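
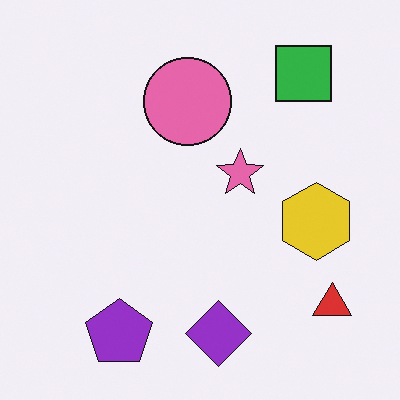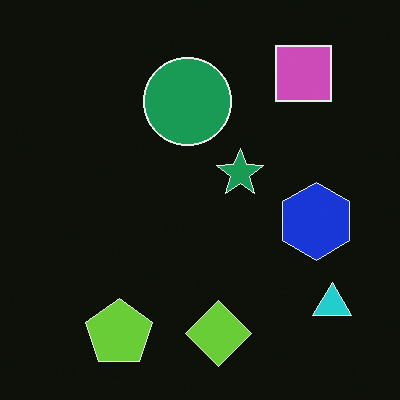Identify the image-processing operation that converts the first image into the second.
The second image is the first color-inverted (negative).

The light background has become dark and every shape's color is its complement — a photographic negative.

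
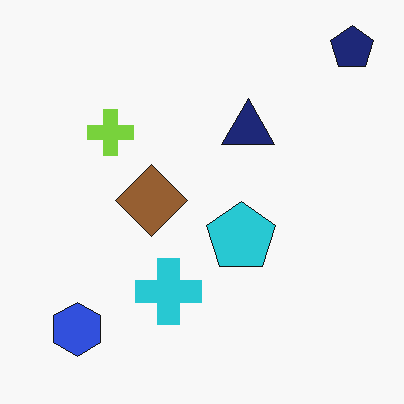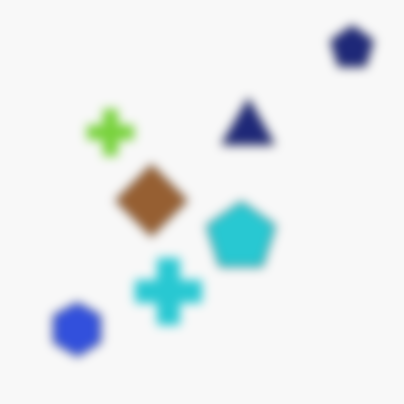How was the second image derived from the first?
The second image is the first heavily blurred.

Shape edges and outlines are uniformly softened across the whole image.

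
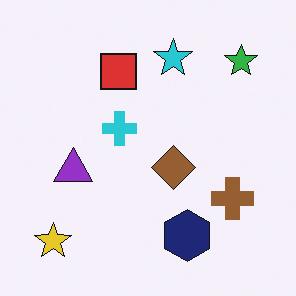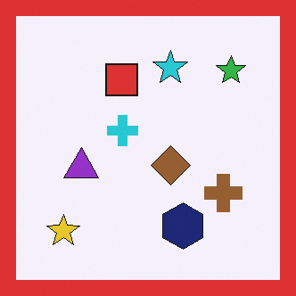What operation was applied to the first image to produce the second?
The transformation is: framed with a red border.

A solid red frame runs around the edge of the second image, with the content slightly shrunk inside it.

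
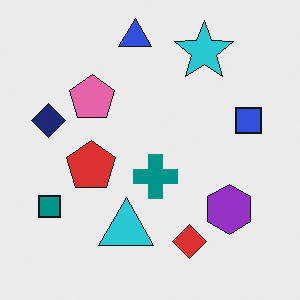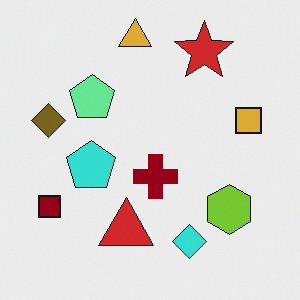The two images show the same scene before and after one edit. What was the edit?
Hue-shifted by a large amount.

Every shape's color has rotated by the same amount around the hue wheel — a uniform hue shift.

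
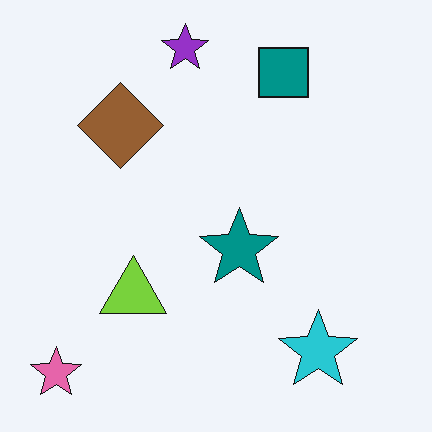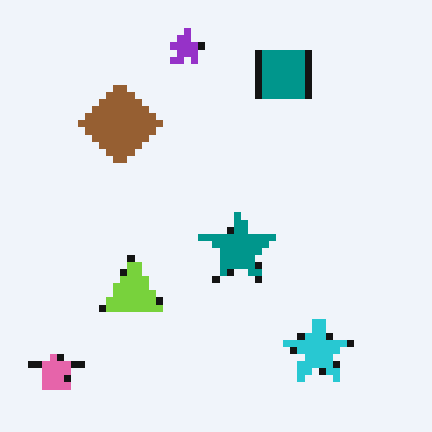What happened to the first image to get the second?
The second image is the first moderately pixelated.

Shapes are reduced to large square blocks; fine edges and outlines are lost — a downscale-then-upscale (mosaic) effect.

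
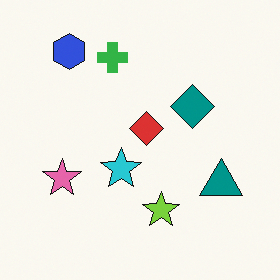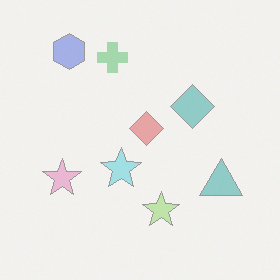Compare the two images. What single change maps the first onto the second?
This is the original image washed out (contrast reduced).

Tones are pushed toward mid-grey across the whole image — a global contrast change.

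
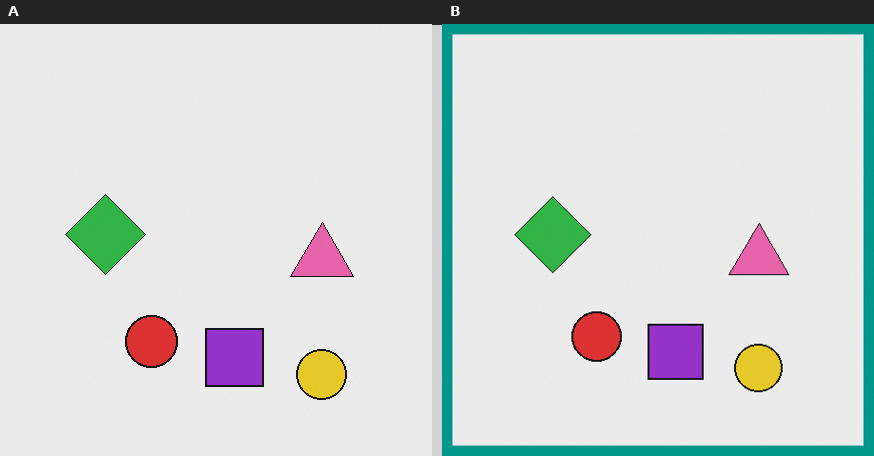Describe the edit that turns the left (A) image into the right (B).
The image was framed with a teal border.

A solid teal frame runs around the edge of the right (B) image, with the content slightly shrunk inside it.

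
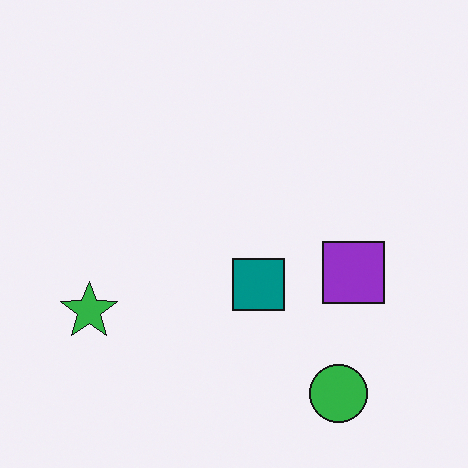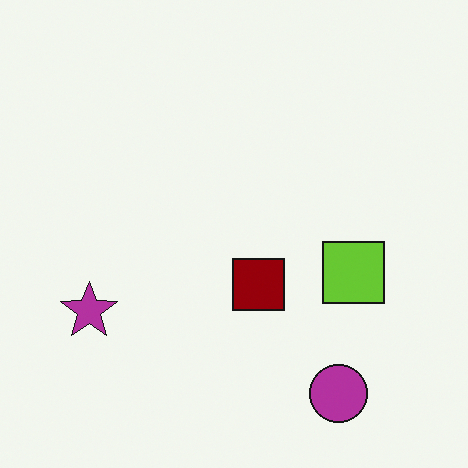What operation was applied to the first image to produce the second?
The second image is the first hue-shifted by a large amount.

Every shape's color has rotated by the same amount around the hue wheel — a uniform hue shift.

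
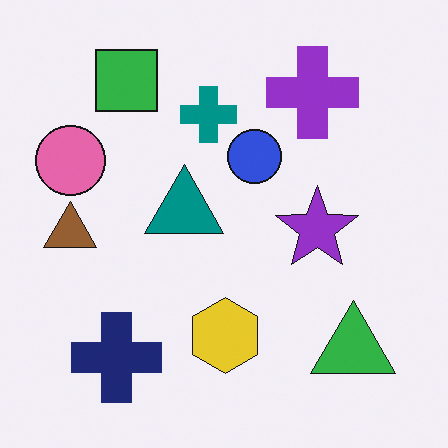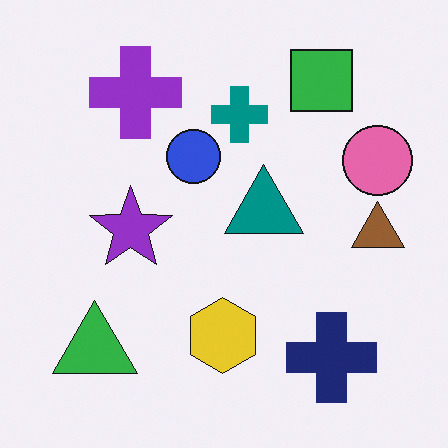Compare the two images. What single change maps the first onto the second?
Flipped horizontally (left ↔ right).

The pink circle is in the left of the first image and the right of the second — shapes on opposite sides of the vertical midline have swapped in a mirror flip.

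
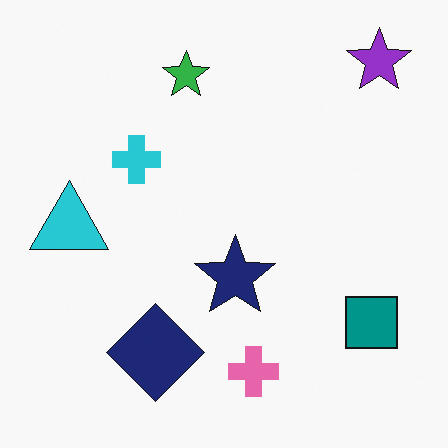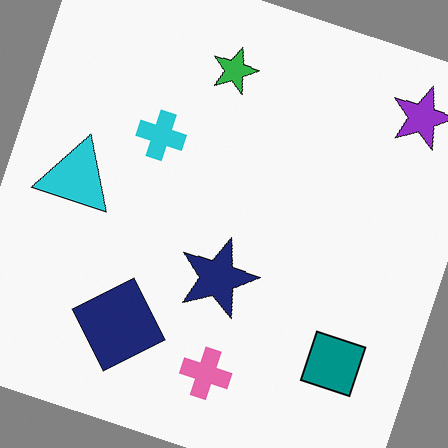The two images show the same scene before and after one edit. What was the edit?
This is the original image rotated clockwise by a moderate amount.

Every shape is tilted by the same angle and the image corners show triangular fill wedges — a whole-image rotation by a non-right angle.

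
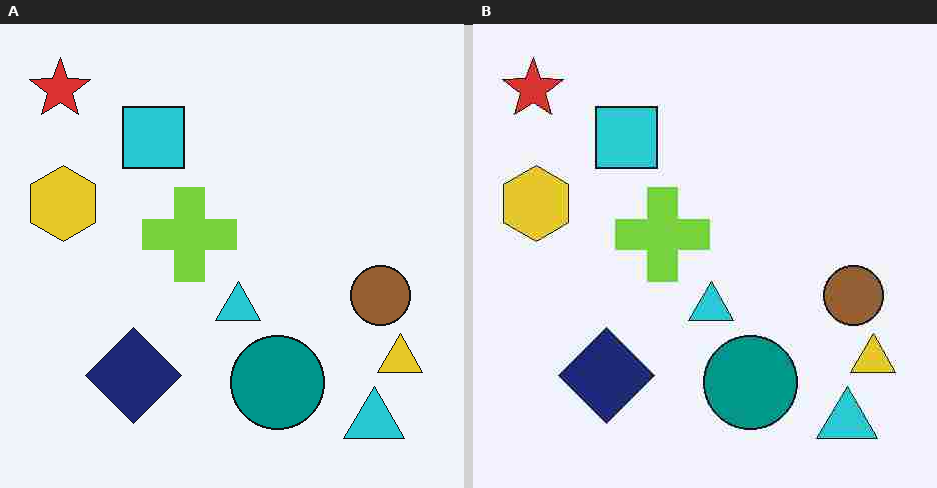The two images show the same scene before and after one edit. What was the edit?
The right (B) image is the left (A) degraded with heavy JPEG compression.

Blocky 8×8 compression artifacts appear around shape edges and the flat background shows ringing — characteristic JPEG degradation.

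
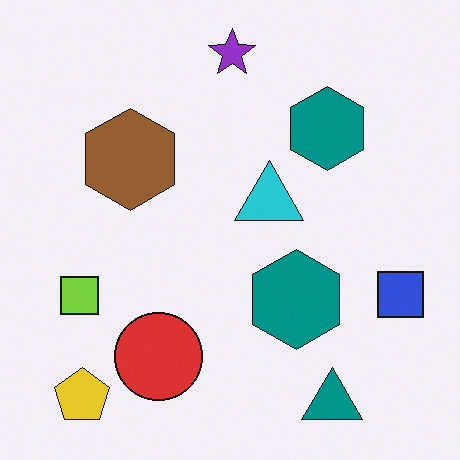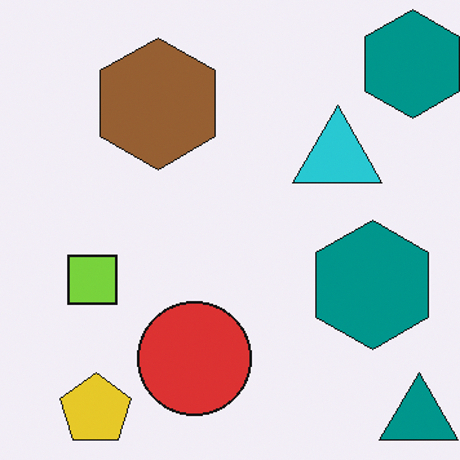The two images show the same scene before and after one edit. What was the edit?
The image was cropped slightly and scaled back up.

The visible shapes are larger and the field of view is narrower; shapes near the original edges may be partly or wholly outside the frame — a crop-and-rescale.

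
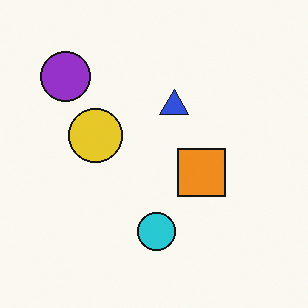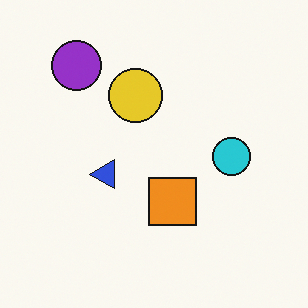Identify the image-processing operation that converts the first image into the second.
The second image is the first transposed (reflected across the top-left ↔ bottom-right diagonal).

Shapes have swapped their row and column positions — what was in the top-right is now in the bottom-left — a diagonal reflection.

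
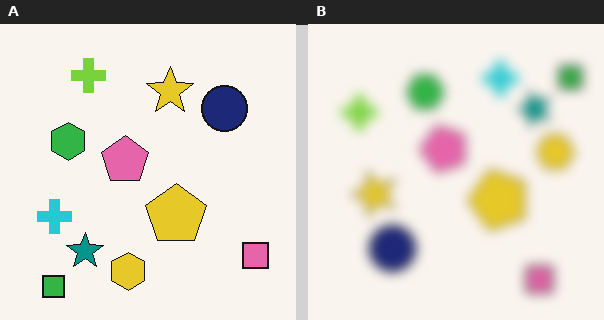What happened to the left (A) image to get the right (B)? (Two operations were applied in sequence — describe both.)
The right (B) image is the left (A) transposed (reflected across the top-left ↔ bottom-right diagonal), then heavily blurred.

Shapes have swapped their row and column positions — what was in the top-right is now in the bottom-left — a diagonal reflection. Shape edges and outlines are uniformly softened across the whole image.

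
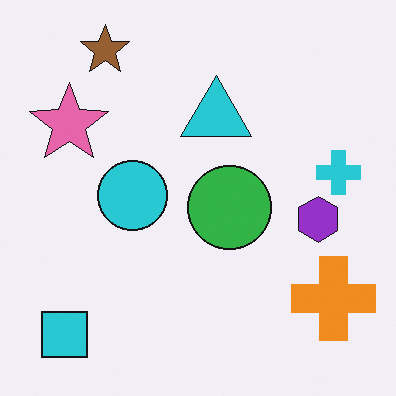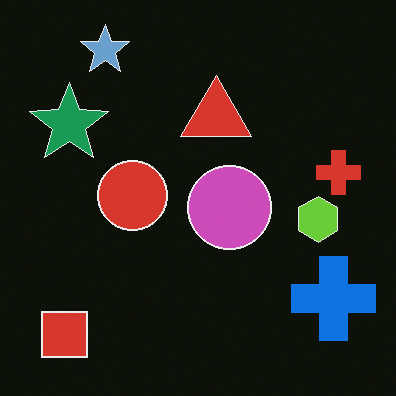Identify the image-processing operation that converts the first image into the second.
It was color-inverted (negative).

The light background has become dark and every shape's color is its complement — a photographic negative.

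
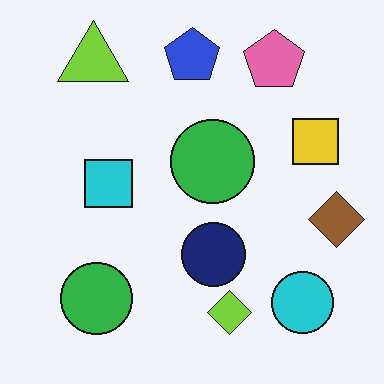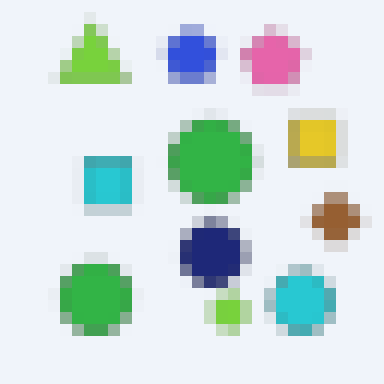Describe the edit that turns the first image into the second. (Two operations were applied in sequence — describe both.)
It was moderately blurred, then heavily pixelated into large blocks.

Shape edges and outlines are uniformly softened across the whole image. Shapes are reduced to large square blocks; fine edges and outlines are lost — a downscale-then-upscale (mosaic) effect.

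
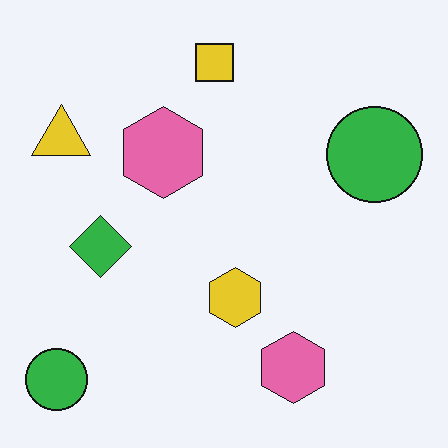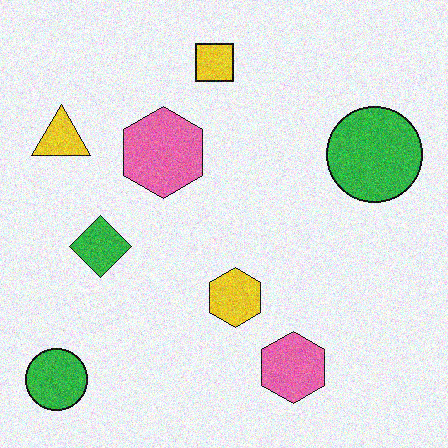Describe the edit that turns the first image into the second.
It was degraded with visible gaussian noise.

Random speckle covers the whole image, including the flat background.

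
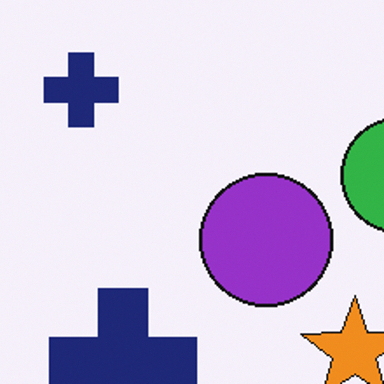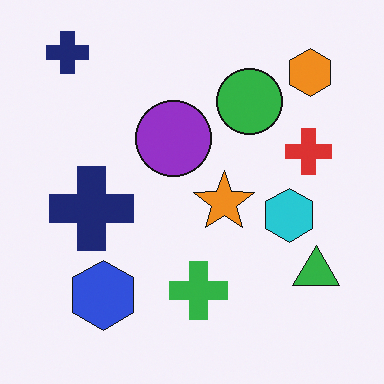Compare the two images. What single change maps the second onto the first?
The first image is the second cropped to a noticeably smaller region and rescaled.

The visible shapes are larger and the field of view is narrower; shapes near the original edges may be partly or wholly outside the frame — a crop-and-rescale.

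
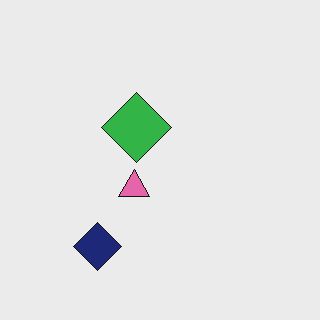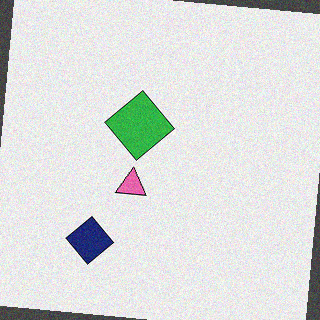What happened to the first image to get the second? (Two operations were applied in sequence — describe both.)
This is the original image rotated clockwise by a small amount, then degraded with subtle gaussian noise.

Every shape is tilted by the same angle and the image corners show triangular fill wedges — a whole-image rotation by a non-right angle. Random speckle covers the whole image, including the flat background.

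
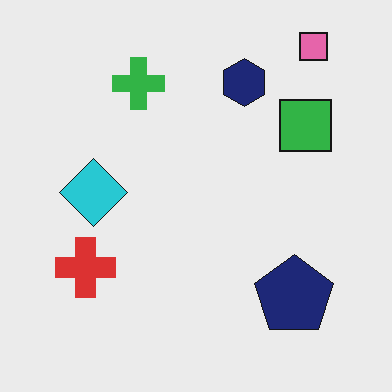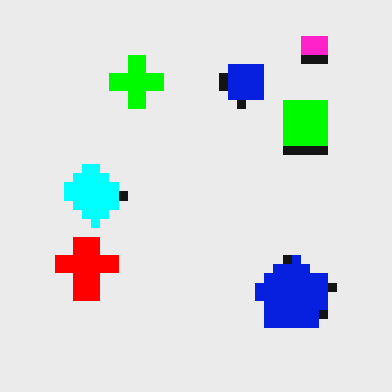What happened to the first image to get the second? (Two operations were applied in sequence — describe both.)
The image was heavily oversaturated, then heavily pixelated into large blocks.

All colors are more vivid — a global saturation change. Shapes are reduced to large square blocks; fine edges and outlines are lost — a downscale-then-upscale (mosaic) effect.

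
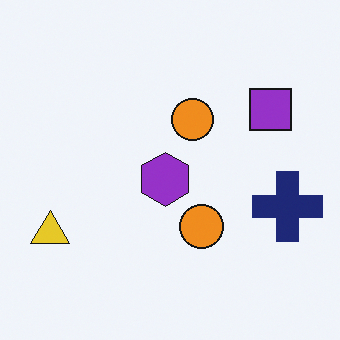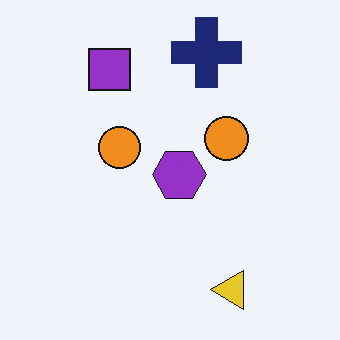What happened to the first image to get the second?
This is the original image rotated 90° counter-clockwise.

The yellow triangle sits in the bottom-left of the first image and the bottom-right of the second — consistent with a whole-image 90° counter-clockwise rotation.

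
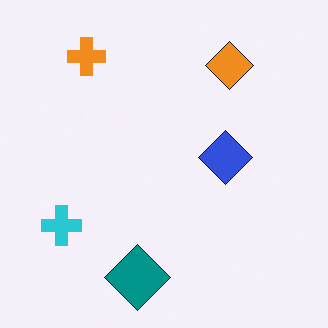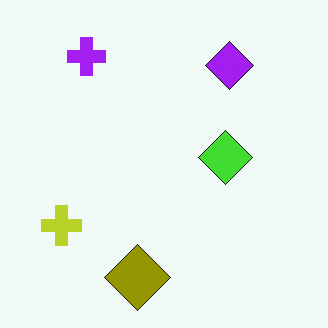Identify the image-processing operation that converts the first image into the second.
The transformation is: hue-shifted by a large amount.

Every shape's color has rotated by the same amount around the hue wheel — a uniform hue shift.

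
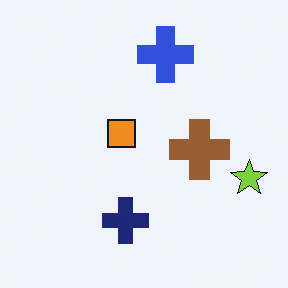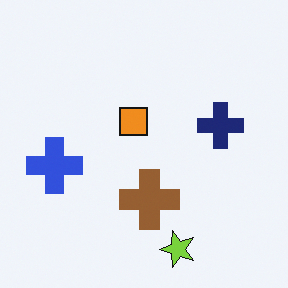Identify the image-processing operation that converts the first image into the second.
Transposed (reflected across the top-left ↔ bottom-right diagonal).

Shapes have swapped their row and column positions — what was in the top-right is now in the bottom-left — a diagonal reflection.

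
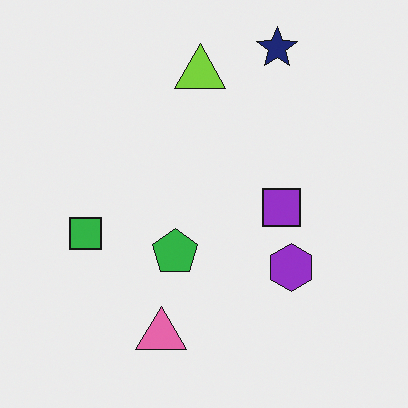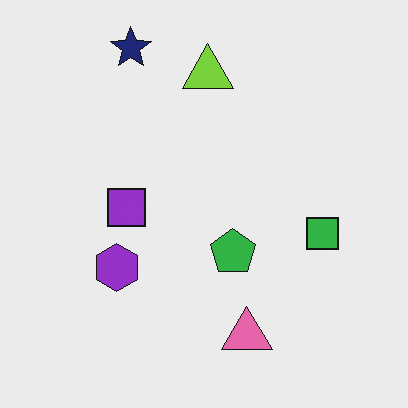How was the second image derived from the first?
The transformation is: flipped horizontally (left ↔ right).

The green square is in the left of the first image and the right of the second — shapes on opposite sides of the vertical midline have swapped in a mirror flip.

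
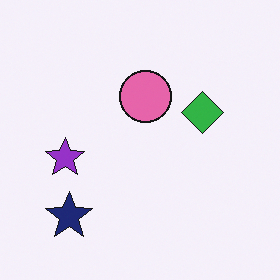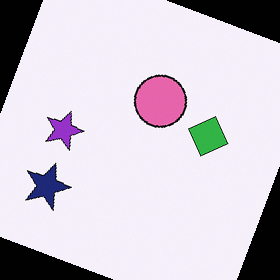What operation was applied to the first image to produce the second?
It was rotated clockwise by a clearly visible amount.

Every shape is tilted by the same angle and the image corners show triangular fill wedges — a whole-image rotation by a non-right angle.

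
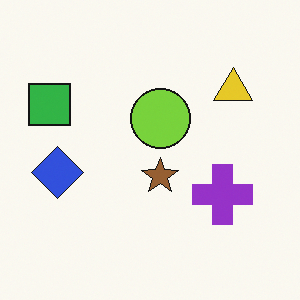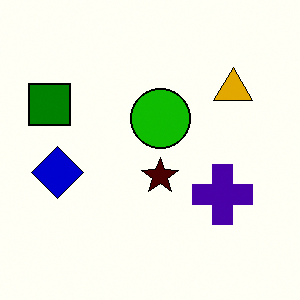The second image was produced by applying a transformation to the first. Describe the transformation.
It was boosted in contrast.

Tones are pushed away from mid-grey across the whole image — a global contrast change.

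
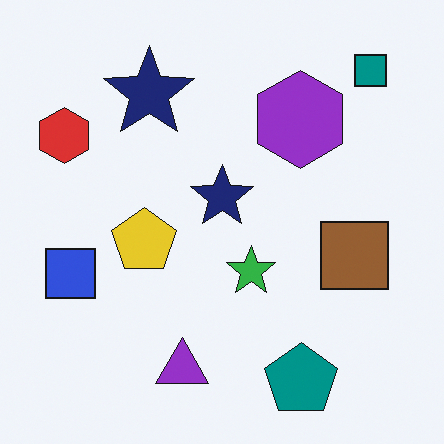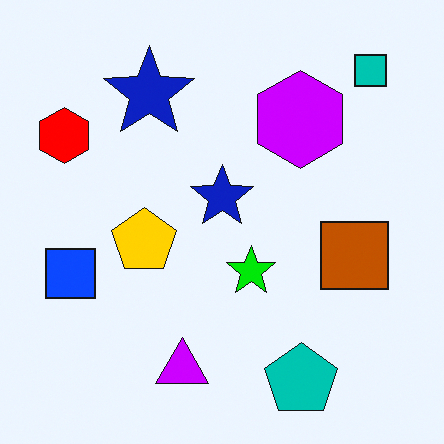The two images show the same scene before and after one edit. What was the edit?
The image was heavily oversaturated.

All colors are more vivid — a global saturation change.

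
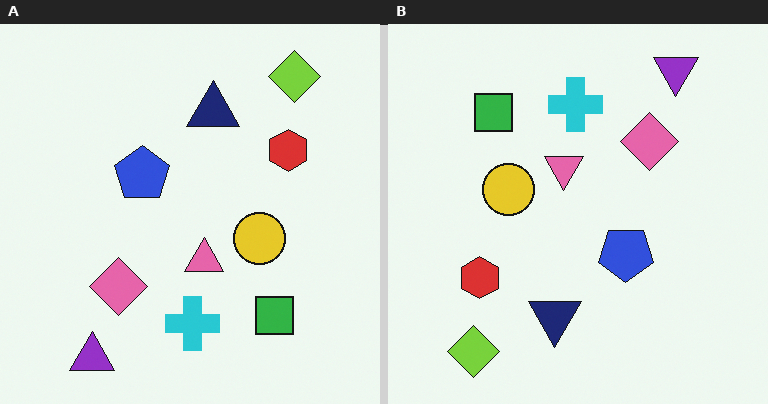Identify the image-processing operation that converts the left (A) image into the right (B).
Rotated 180°.

The purple triangle sits in the bottom-left of the left (A) image and the top-right of the right (B) — consistent with a whole-image 180° rotation.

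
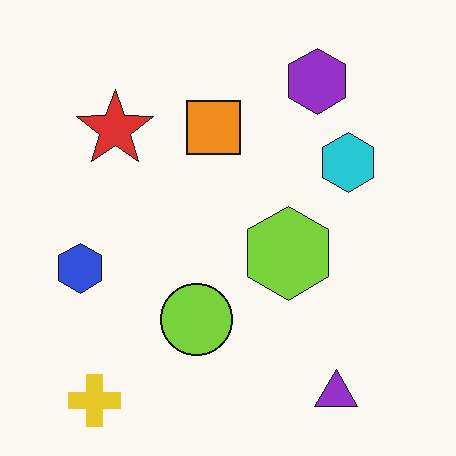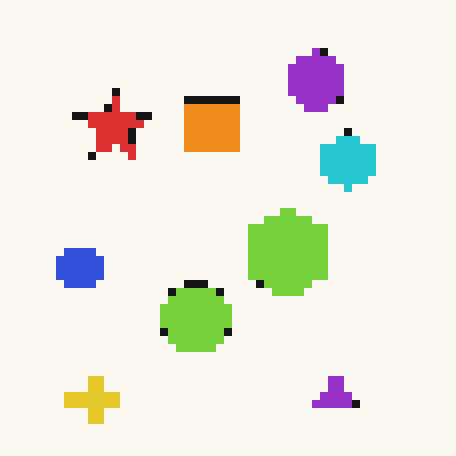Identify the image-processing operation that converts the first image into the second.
This is the original image pixelated into visible square blocks.

Shapes are reduced to large square blocks; fine edges and outlines are lost — a downscale-then-upscale (mosaic) effect.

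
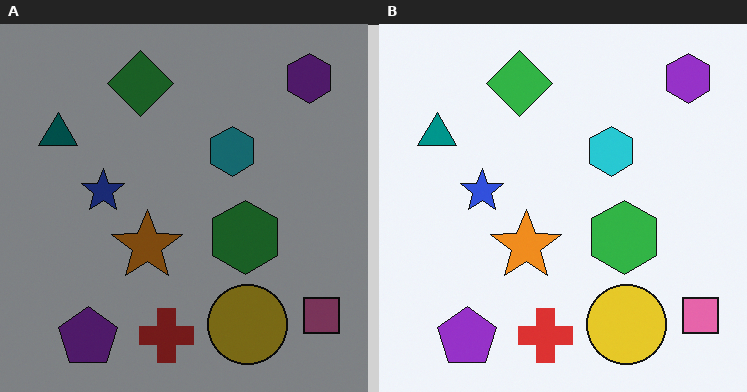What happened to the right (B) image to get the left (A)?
The left (A) image is the right (B) darkened a lot.

Every pixel — background and shapes alike — is uniformly darkened.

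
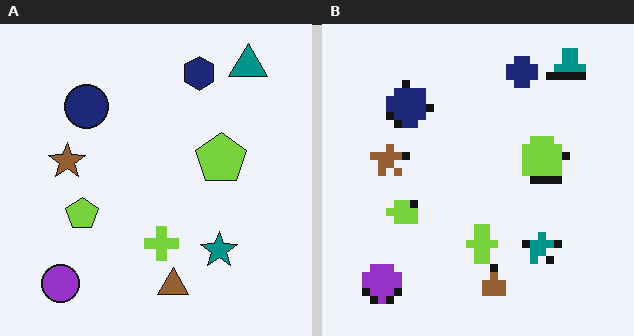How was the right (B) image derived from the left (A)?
It was moderately pixelated.

Shapes are reduced to large square blocks; fine edges and outlines are lost — a downscale-then-upscale (mosaic) effect.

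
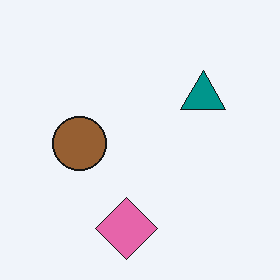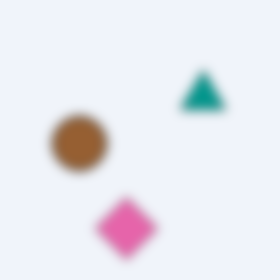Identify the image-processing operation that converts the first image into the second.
Strongly gaussian-blurred.

Shape edges and outlines are uniformly softened across the whole image.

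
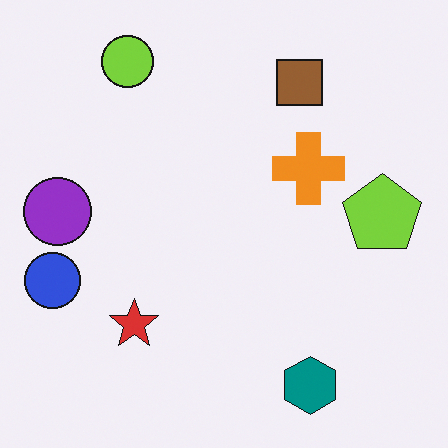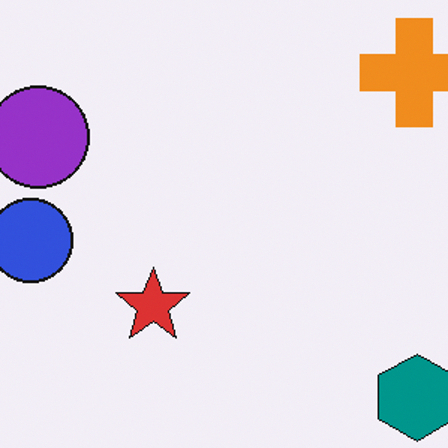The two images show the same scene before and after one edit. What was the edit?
Cropped to a modestly smaller region and rescaled.

The visible shapes are larger and the field of view is narrower; shapes near the original edges may be partly or wholly outside the frame — a crop-and-rescale.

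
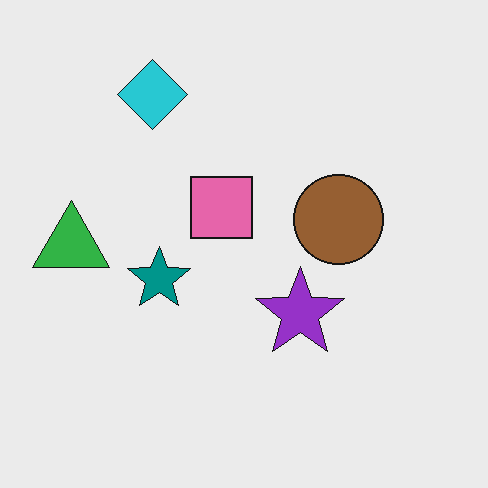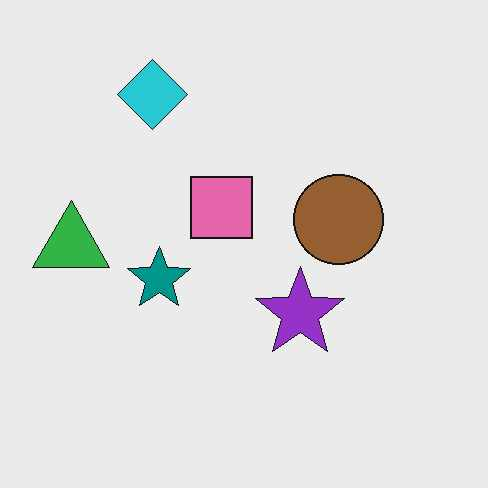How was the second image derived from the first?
The second image is the first given moderate JPEG compression.

Blocky 8×8 compression artifacts appear around shape edges and the flat background shows ringing — characteristic JPEG degradation.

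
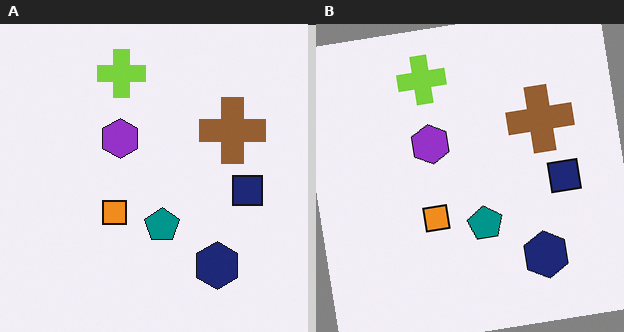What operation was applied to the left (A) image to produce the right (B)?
The image was rotated counter-clockwise by a slight angle.

Every shape is tilted by the same angle and the image corners show triangular fill wedges — a whole-image rotation by a non-right angle.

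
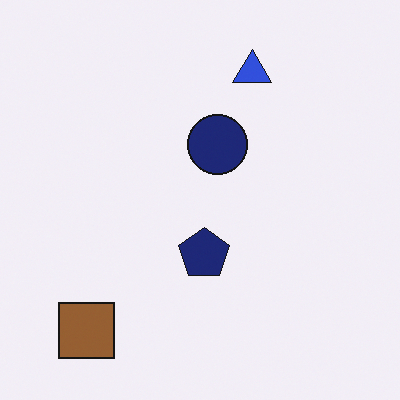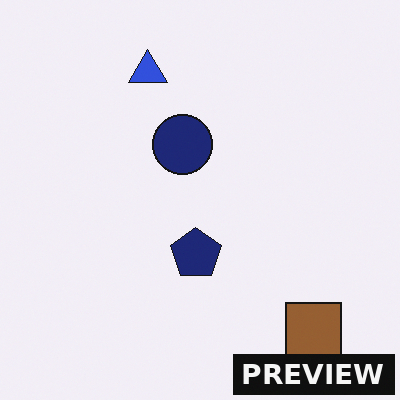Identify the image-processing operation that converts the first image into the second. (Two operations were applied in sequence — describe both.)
It was flipped horizontally (left ↔ right), then watermarked with the text "PREVIEW" in the lower-right corner.

The brown square is in the bottom-left of the first image and the bottom-right of the second — shapes on opposite sides of the vertical midline have swapped in a mirror flip. A dark label reading "PREVIEW" appears in the lower-right corner.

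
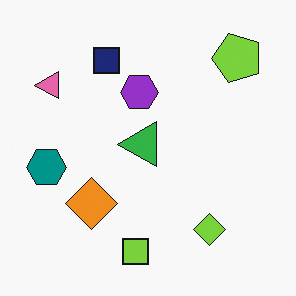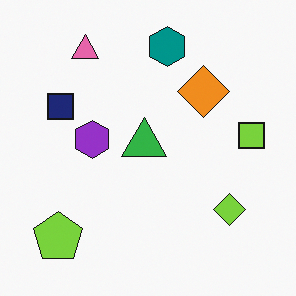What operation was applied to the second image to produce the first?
The transformation is: transposed (reflected across the top-left ↔ bottom-right diagonal).

Shapes have swapped their row and column positions — what was in the top-right is now in the bottom-left — a diagonal reflection.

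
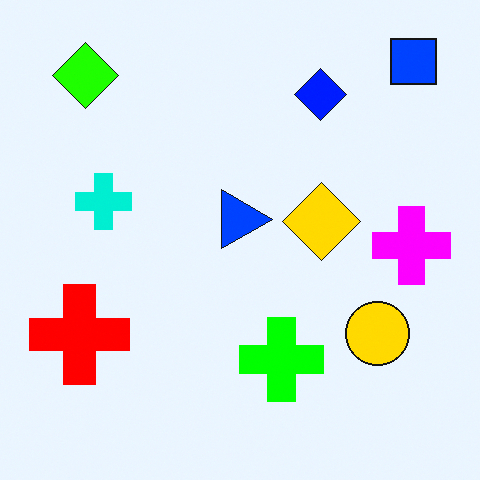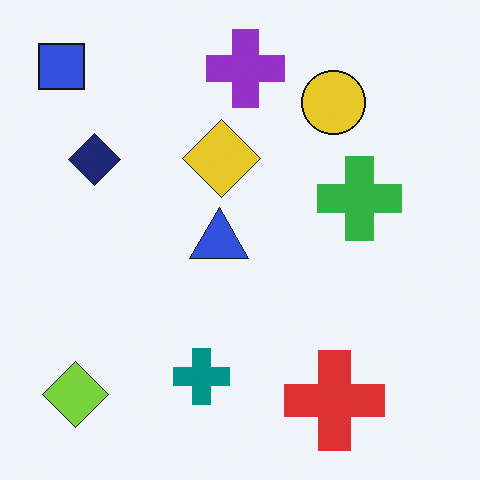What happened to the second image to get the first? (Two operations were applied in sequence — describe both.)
The image was made much more vivid (saturation change), then rotated 90° clockwise.

All colors are more vivid — a global saturation change. The blue square sits in the top-left of the second image and the top-right of the first — consistent with a whole-image 90° clockwise rotation.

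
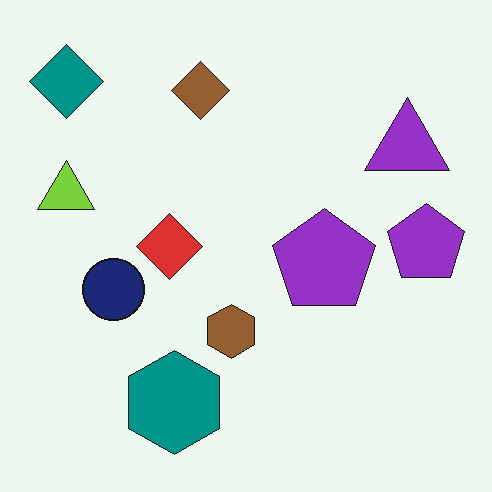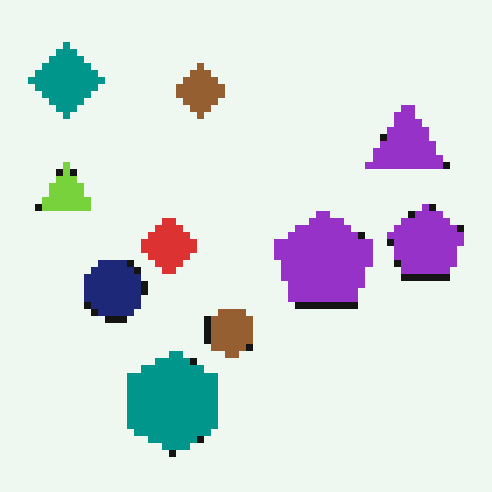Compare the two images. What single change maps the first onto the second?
It was pixelated into visible square blocks.

Shapes are reduced to large square blocks; fine edges and outlines are lost — a downscale-then-upscale (mosaic) effect.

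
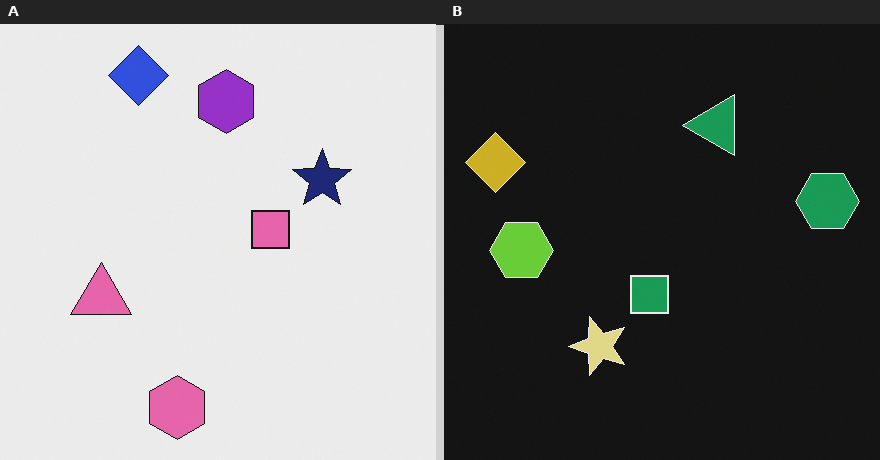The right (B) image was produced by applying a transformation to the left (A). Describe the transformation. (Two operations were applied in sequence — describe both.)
The transformation is: color-inverted (negative), then transposed (reflected across the top-left ↔ bottom-right diagonal).

The light background has become dark and every shape's color is its complement — a photographic negative. Shapes have swapped their row and column positions — what was in the top-right is now in the bottom-left — a diagonal reflection.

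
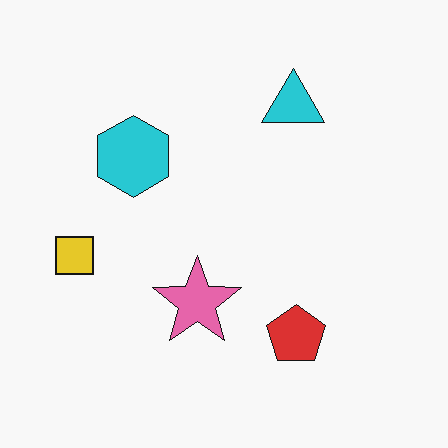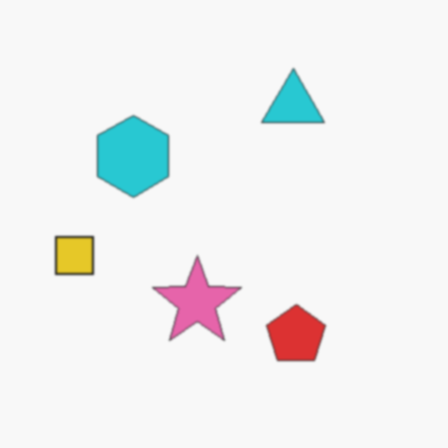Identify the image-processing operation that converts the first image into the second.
The second image is the first lightly blurred.

Shape edges and outlines are uniformly softened across the whole image.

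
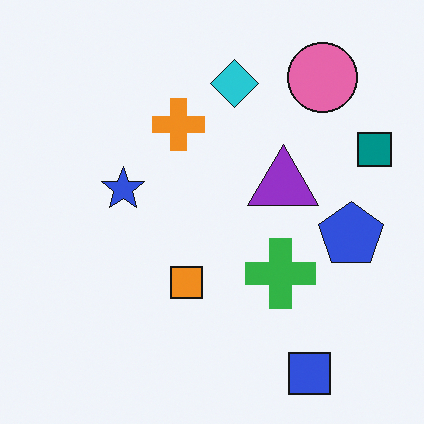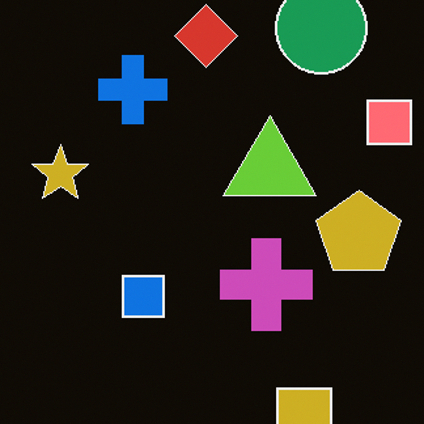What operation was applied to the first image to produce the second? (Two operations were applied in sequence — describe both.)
It was cropped to a modestly smaller region and rescaled, then color-inverted (negative).

The visible shapes are larger and the field of view is narrower; shapes near the original edges may be partly or wholly outside the frame — a crop-and-rescale. The light background has become dark and every shape's color is its complement — a photographic negative.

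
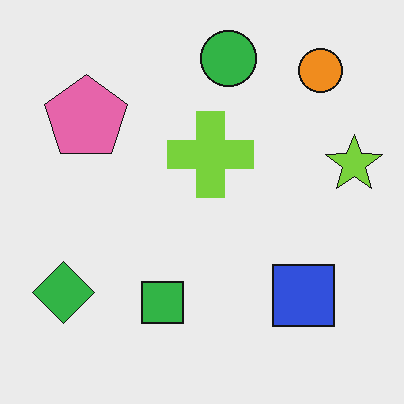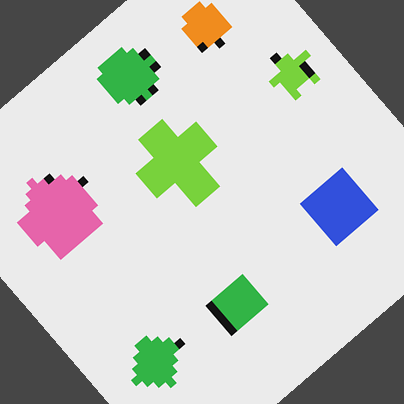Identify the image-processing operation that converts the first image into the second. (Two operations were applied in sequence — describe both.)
This is the original image moderately pixelated, then rotated counter-clockwise by a large amount — several tens of degrees.

Shapes are reduced to large square blocks; fine edges and outlines are lost — a downscale-then-upscale (mosaic) effect. Every shape is tilted by the same angle and the image corners show triangular fill wedges — a whole-image rotation by a non-right angle.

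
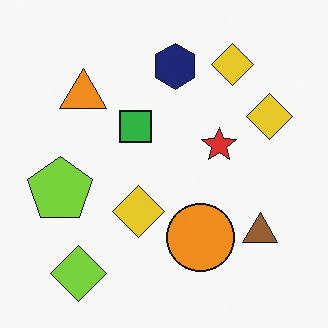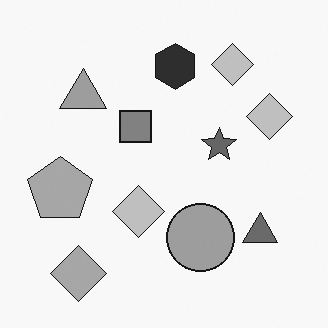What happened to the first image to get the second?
This is the original image converted to grayscale.

All color is removed — every shape is now a shade of grey.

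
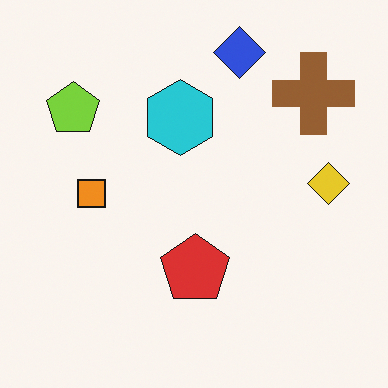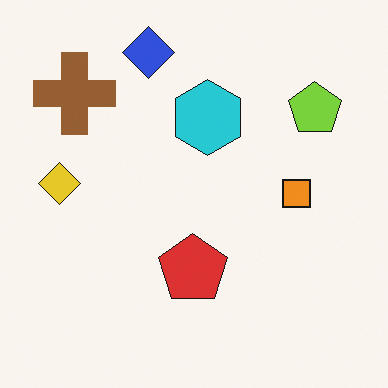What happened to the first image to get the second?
The second image is the first flipped horizontally (left ↔ right).

The yellow diamond is in the right of the first image and the left of the second — shapes on opposite sides of the vertical midline have swapped in a mirror flip.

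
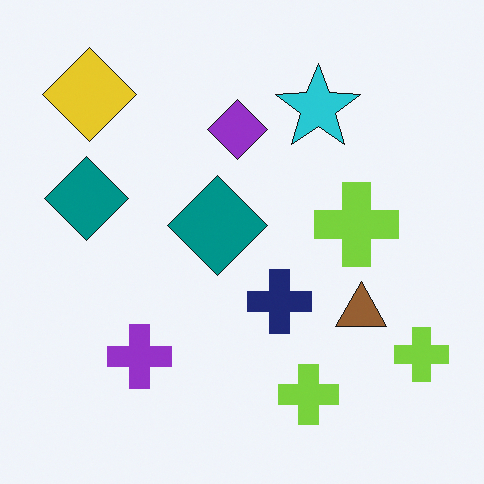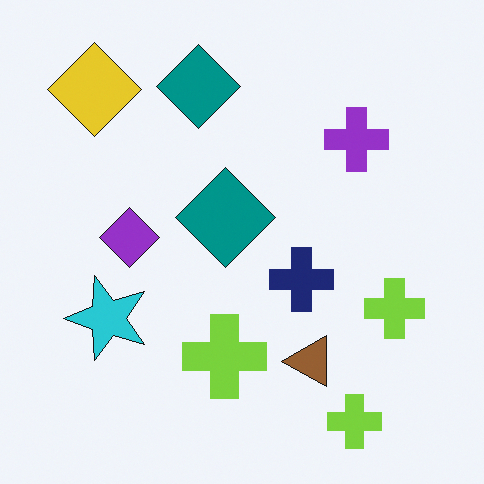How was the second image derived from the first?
The second image is the first transposed (reflected across the top-left ↔ bottom-right diagonal).

Shapes have swapped their row and column positions — what was in the top-right is now in the bottom-left — a diagonal reflection.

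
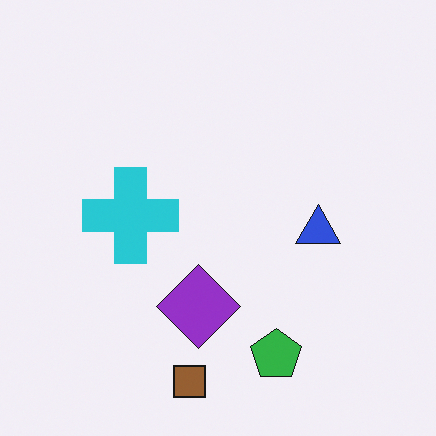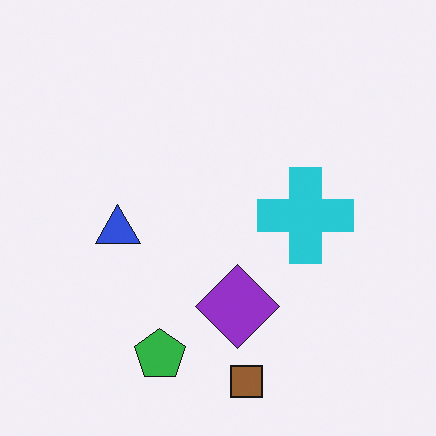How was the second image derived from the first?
This is the original image flipped horizontally (left ↔ right).

The blue triangle is in the right of the first image and the left of the second — shapes on opposite sides of the vertical midline have swapped in a mirror flip.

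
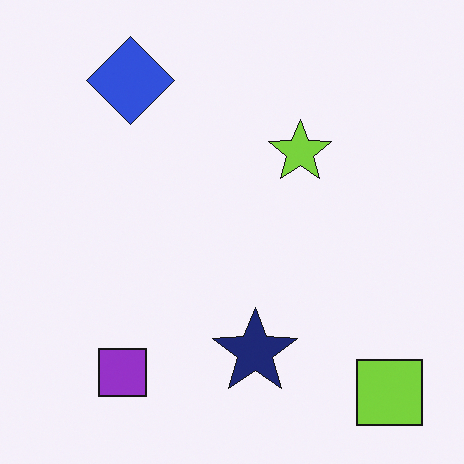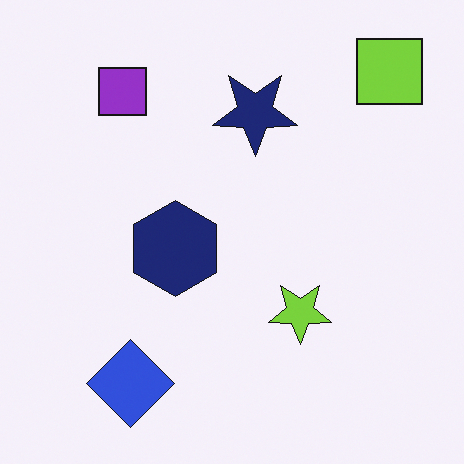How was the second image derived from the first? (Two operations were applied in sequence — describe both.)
The image was flipped vertically (top ↔ bottom), then overlaid with an additional navy hexagon.

The lime square is in the bottom-right of the first image and the top-right of the second — shapes on opposite sides of the horizontal midline have swapped in a mirror flip. A navy hexagon appears in the second image that is absent from the first.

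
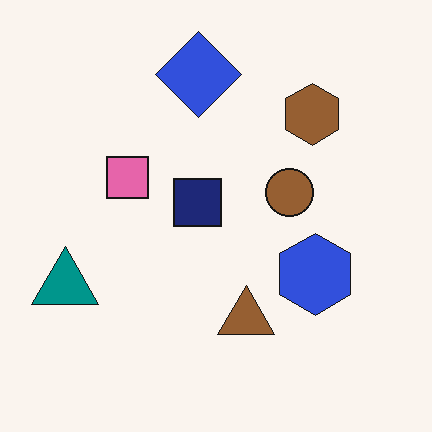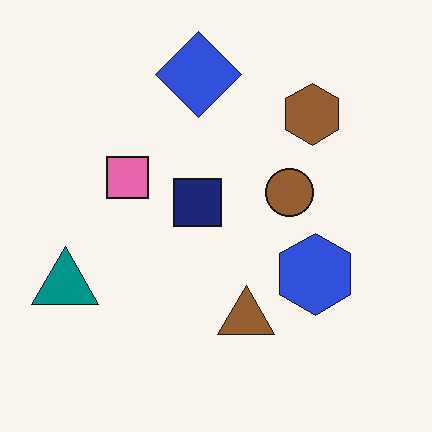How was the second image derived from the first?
The image was given moderate JPEG compression.

Blocky 8×8 compression artifacts appear around shape edges and the flat background shows ringing — characteristic JPEG degradation.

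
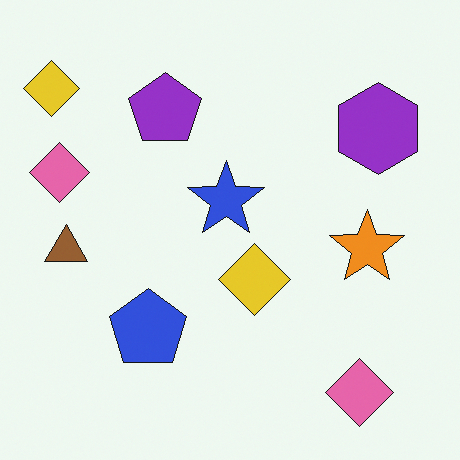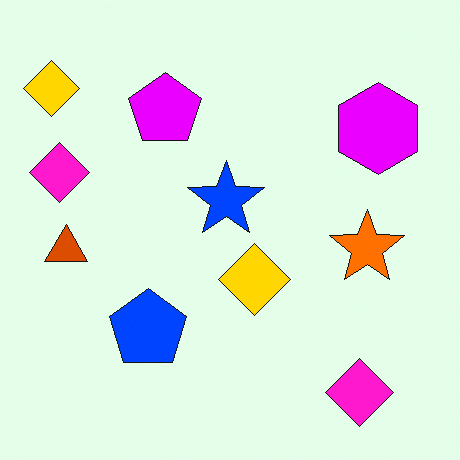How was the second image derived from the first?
This is the original image made much more vivid (saturation change).

All colors are more vivid — a global saturation change.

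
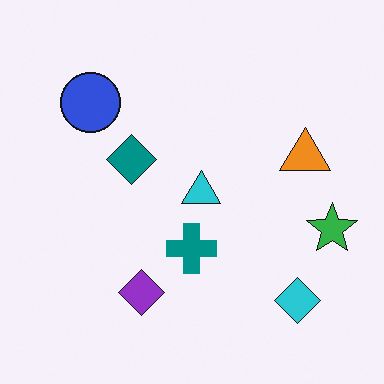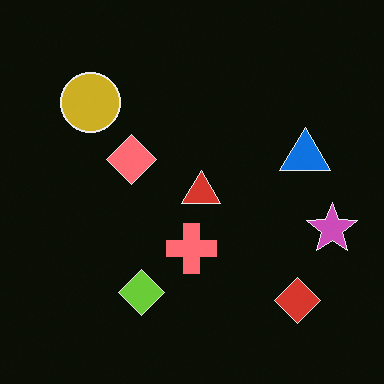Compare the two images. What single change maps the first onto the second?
This is the original image color-inverted (negative).

The light background has become dark and every shape's color is its complement — a photographic negative.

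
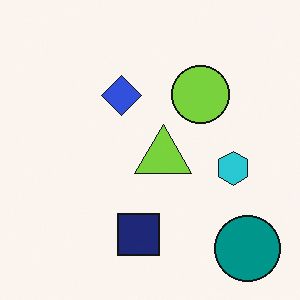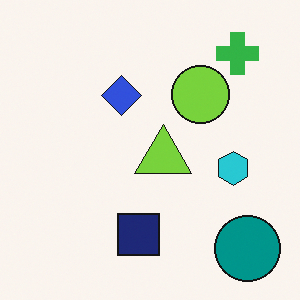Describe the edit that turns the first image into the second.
It was overlaid with an additional green cross.

A green cross appears in the second image that is absent from the first.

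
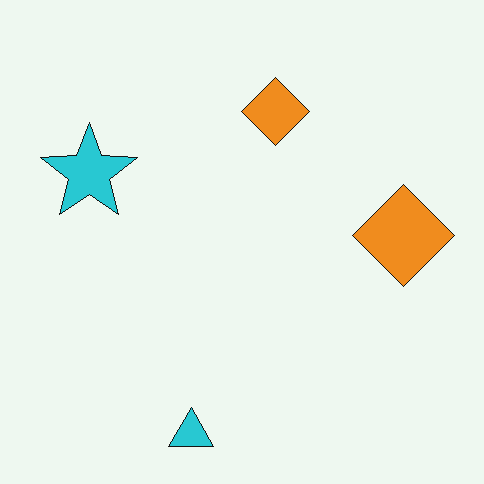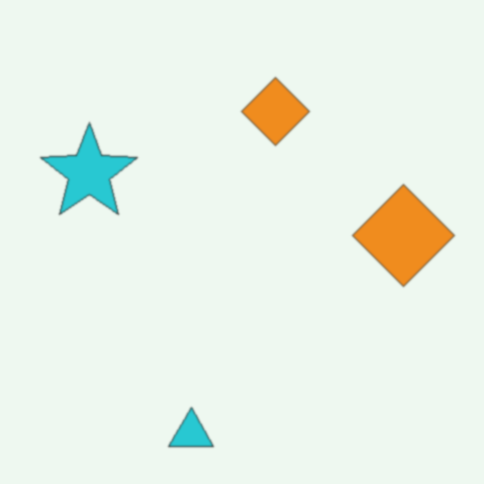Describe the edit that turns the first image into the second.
This is the original image slightly softened.

Shape edges and outlines are uniformly softened across the whole image.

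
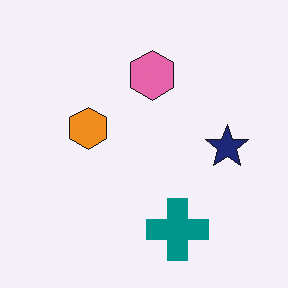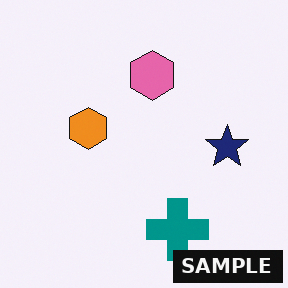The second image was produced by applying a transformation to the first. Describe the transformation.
It was watermarked with the text "SAMPLE" in the lower-right corner.

A dark label reading "SAMPLE" appears in the lower-right corner.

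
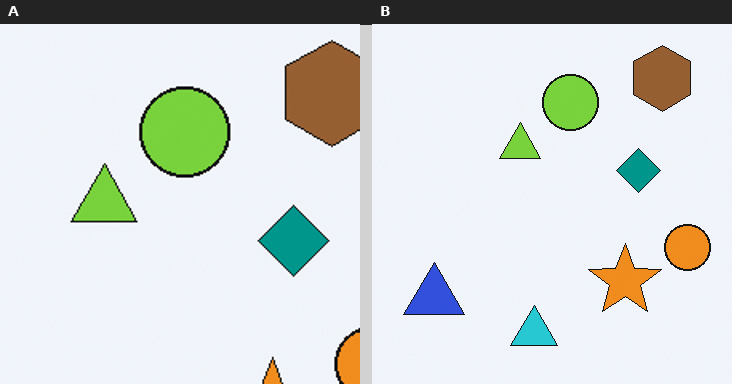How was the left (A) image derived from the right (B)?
The left (A) image is the right (B) cropped slightly and scaled back up.

The visible shapes are larger and the field of view is narrower; shapes near the original edges may be partly or wholly outside the frame — a crop-and-rescale.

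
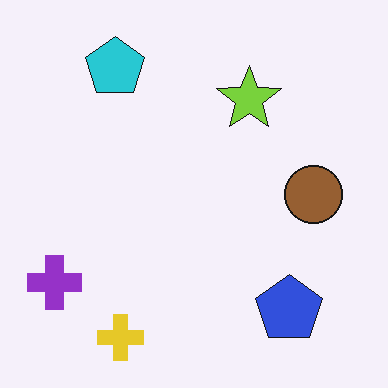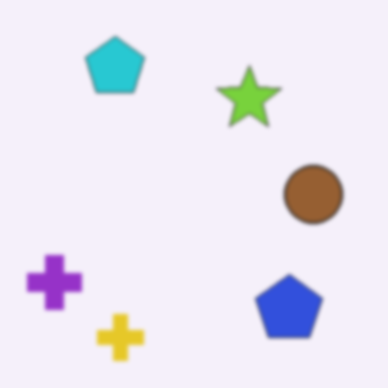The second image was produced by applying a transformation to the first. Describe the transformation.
The transformation is: lightly blurred.

Shape edges and outlines are uniformly softened across the whole image.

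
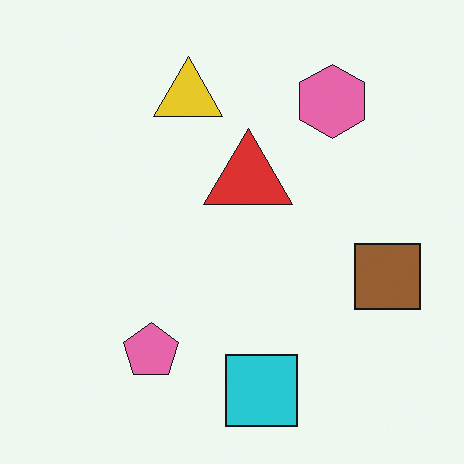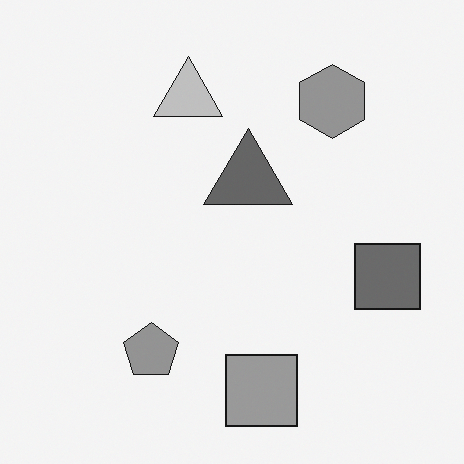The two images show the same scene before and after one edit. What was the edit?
This is the original image converted to grayscale.

All color is removed — every shape is now a shade of grey.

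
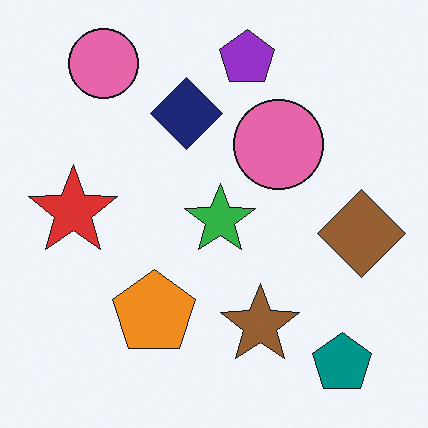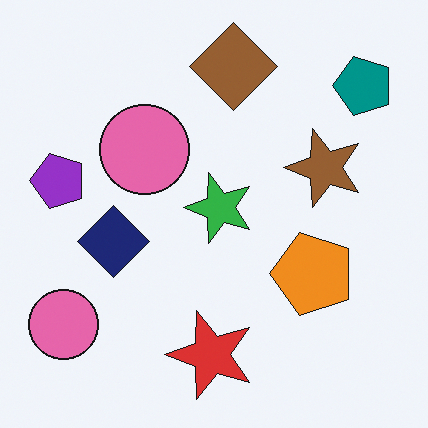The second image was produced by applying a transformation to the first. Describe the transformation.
The second image is the first rotated 90° counter-clockwise.

The teal pentagon sits in the bottom-right of the first image and the top-right of the second — consistent with a whole-image 90° counter-clockwise rotation.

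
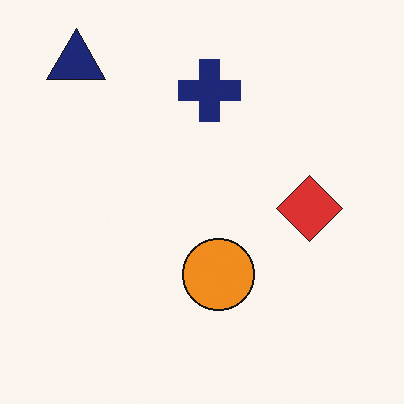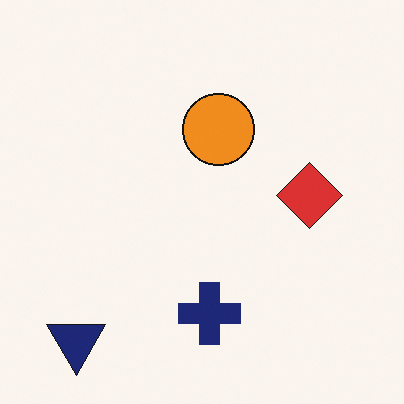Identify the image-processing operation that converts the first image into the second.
Flipped vertically (top ↔ bottom).

The navy triangle is in the top-left of the first image and the bottom-left of the second — shapes on opposite sides of the horizontal midline have swapped in a mirror flip.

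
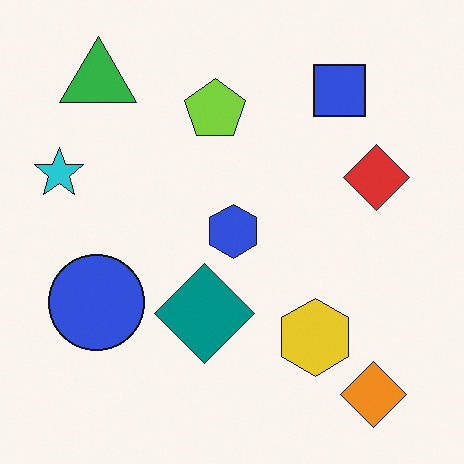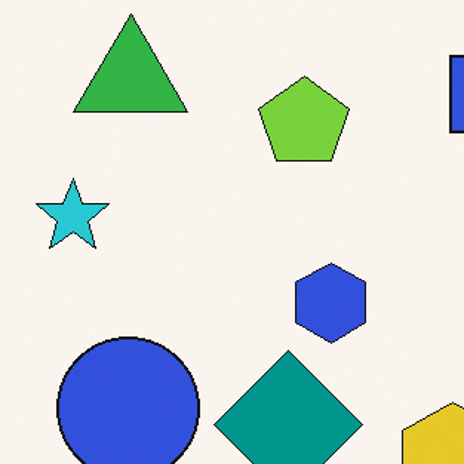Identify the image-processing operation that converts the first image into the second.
This is the original image cropped slightly and scaled back up.

The visible shapes are larger and the field of view is narrower; shapes near the original edges may be partly or wholly outside the frame — a crop-and-rescale.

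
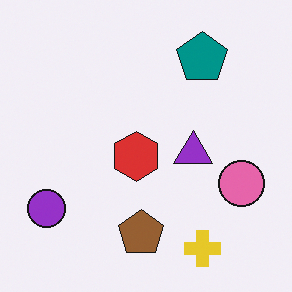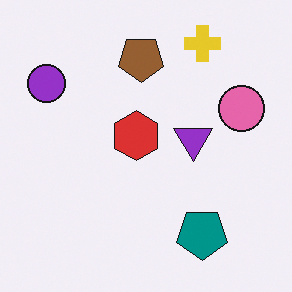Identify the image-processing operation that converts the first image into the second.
This is the original image flipped vertically (top ↔ bottom).

The yellow cross is in the bottom-right of the first image and the top-right of the second — shapes on opposite sides of the horizontal midline have swapped in a mirror flip.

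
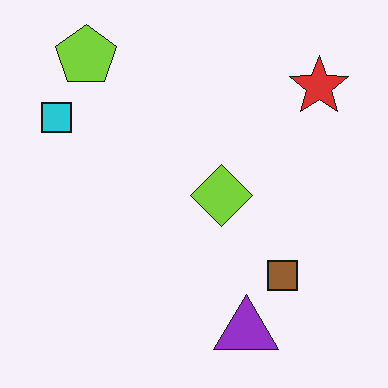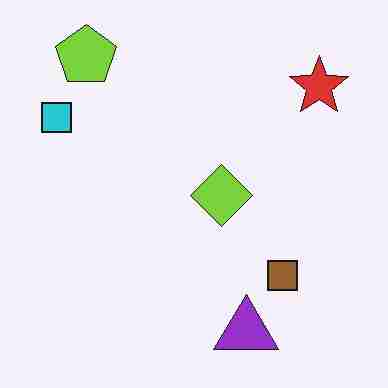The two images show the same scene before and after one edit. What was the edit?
It was heavily JPEG-compressed with obvious blocking artifacts.

Blocky 8×8 compression artifacts appear around shape edges and the flat background shows ringing — characteristic JPEG degradation.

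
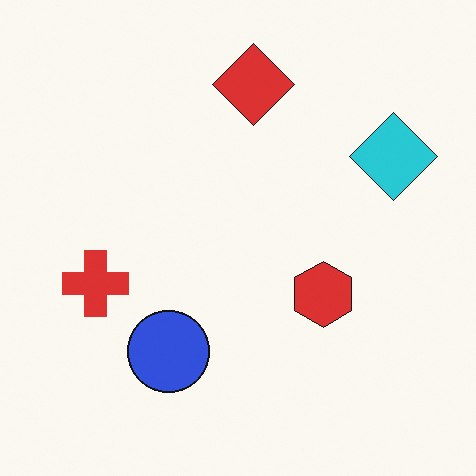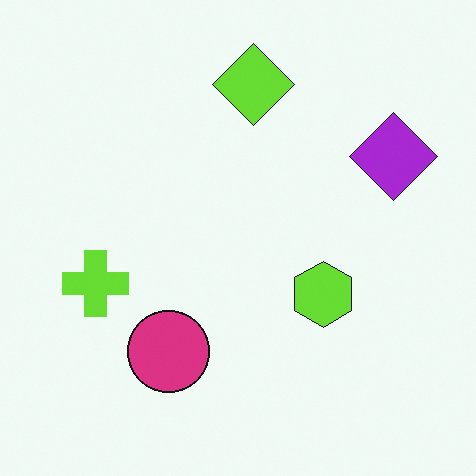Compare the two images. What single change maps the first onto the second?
It was hue-shifted noticeably.

Every shape's color has rotated by the same amount around the hue wheel — a uniform hue shift.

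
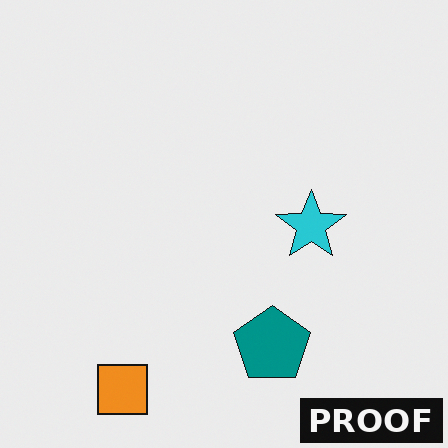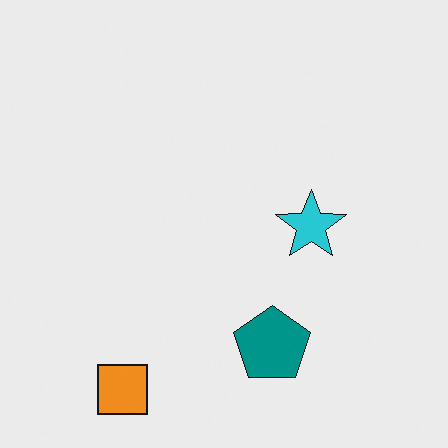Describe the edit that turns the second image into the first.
Watermarked with the text "PROOF" in the lower-right corner.

A dark label reading "PROOF" appears in the lower-right corner.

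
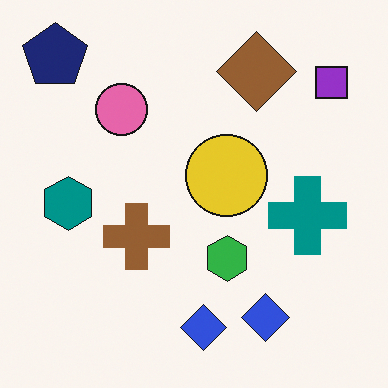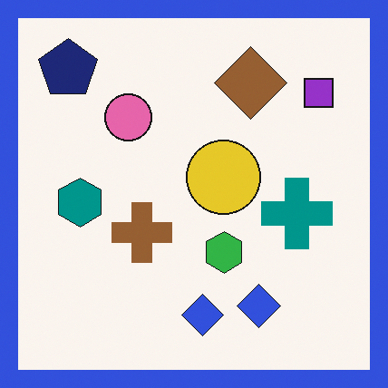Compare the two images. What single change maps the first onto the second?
The transformation is: framed with a blue border.

A solid blue frame runs around the edge of the second image, with the content slightly shrunk inside it.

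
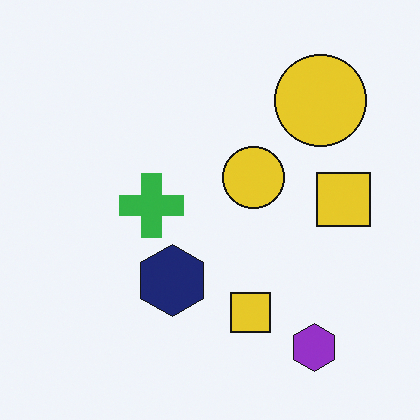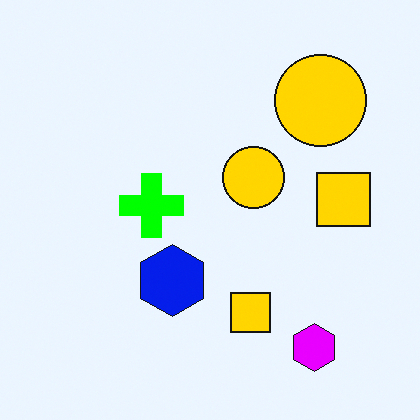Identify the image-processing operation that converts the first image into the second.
This is the original image made much more vivid (saturation change).

All colors are more vivid — a global saturation change.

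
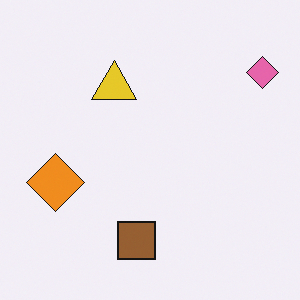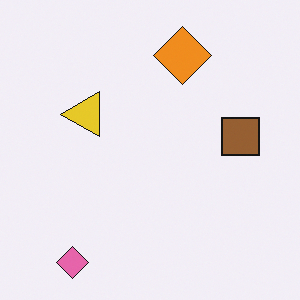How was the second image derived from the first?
The second image is the first transposed (reflected across the top-left ↔ bottom-right diagonal).

Shapes have swapped their row and column positions — what was in the top-right is now in the bottom-left — a diagonal reflection.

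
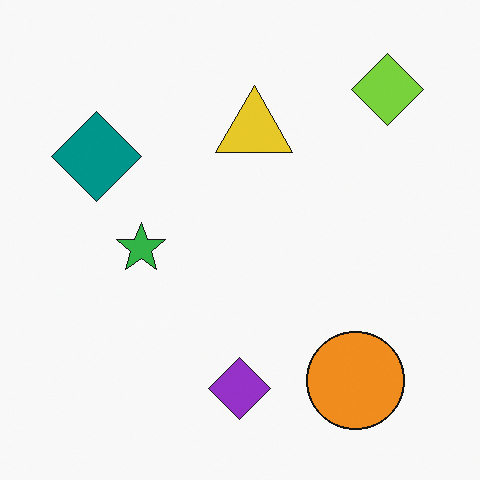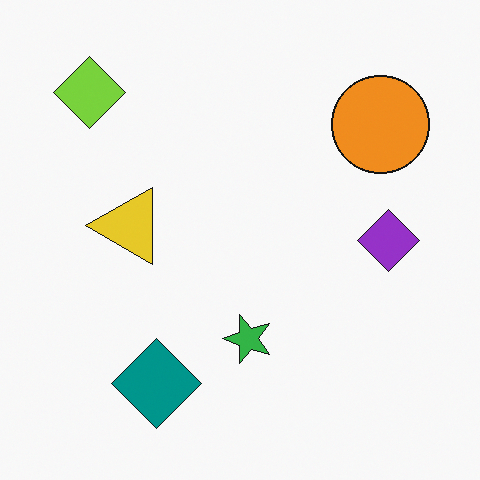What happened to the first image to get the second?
This is the original image rotated 90° counter-clockwise.

The lime diamond sits in the top-right of the first image and the top-left of the second — consistent with a whole-image 90° counter-clockwise rotation.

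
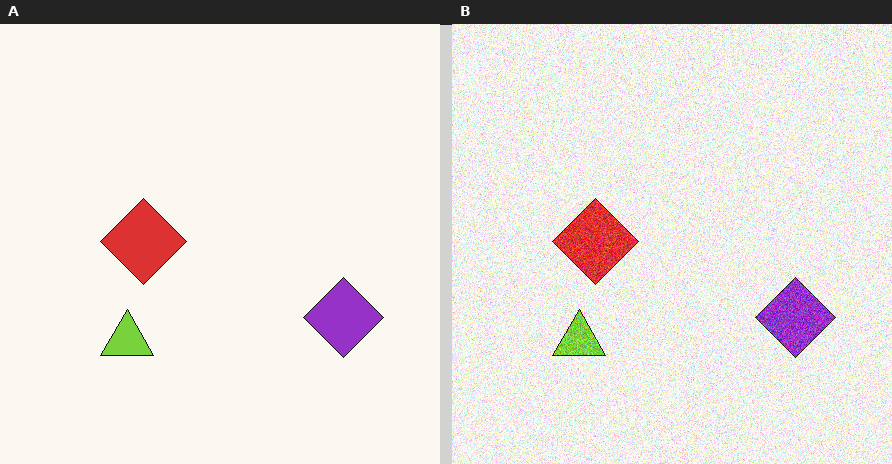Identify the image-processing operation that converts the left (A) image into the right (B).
The image was degraded with heavy additive noise.

Random speckle covers the whole image, including the flat background.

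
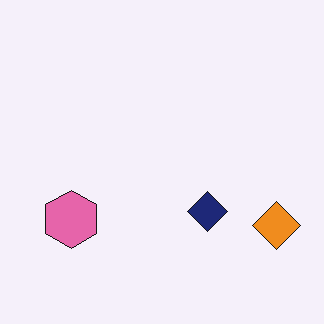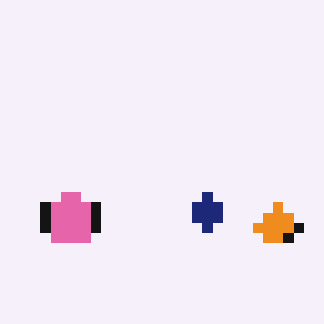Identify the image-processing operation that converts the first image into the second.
It was coarsely pixelated.

Shapes are reduced to large square blocks; fine edges and outlines are lost — a downscale-then-upscale (mosaic) effect.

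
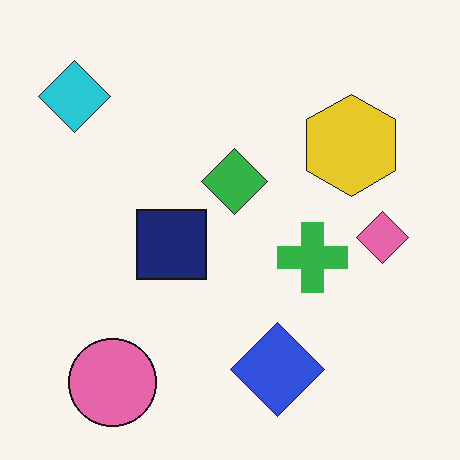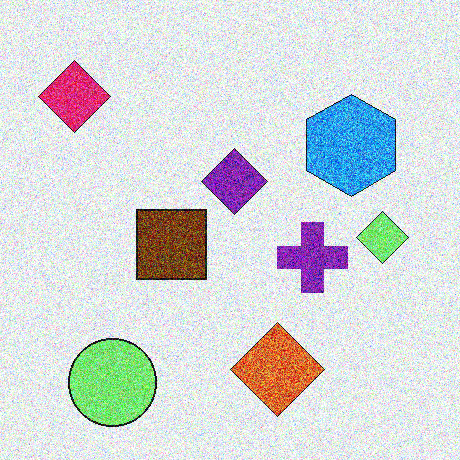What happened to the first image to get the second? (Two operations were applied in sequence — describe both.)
The second image is the first degraded with heavy additive noise, then hue-shifted by a moderate amount.

Random speckle covers the whole image, including the flat background. Every shape's color has rotated by the same amount around the hue wheel — a uniform hue shift.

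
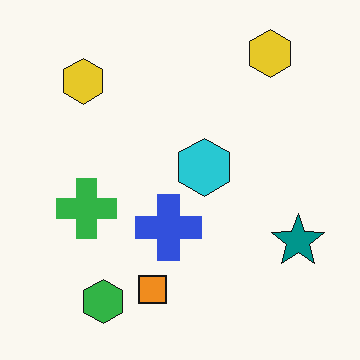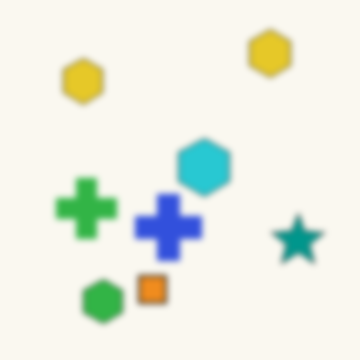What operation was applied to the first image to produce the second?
The transformation is: moderately blurred.

Shape edges and outlines are uniformly softened across the whole image.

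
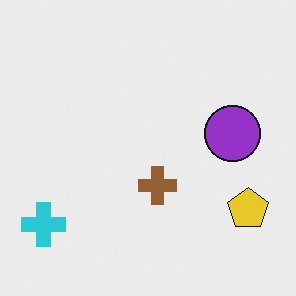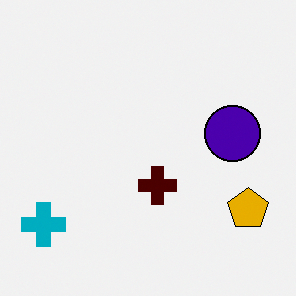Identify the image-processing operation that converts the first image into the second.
Given much higher contrast.

Tones are pushed away from mid-grey across the whole image — a global contrast change.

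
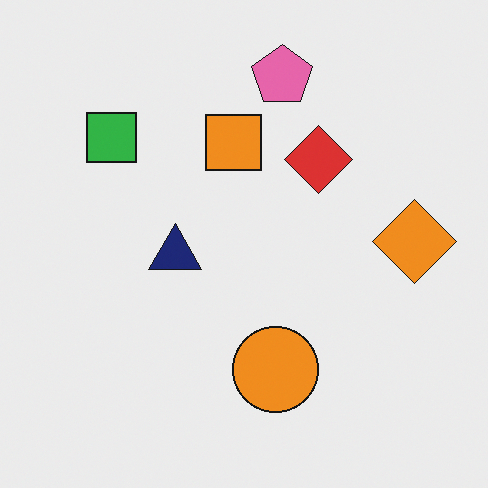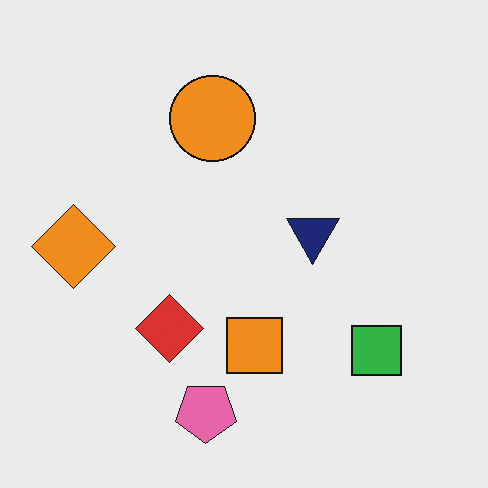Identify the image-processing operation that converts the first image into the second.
This is the original image rotated 180°.

The pink pentagon sits in the top of the first image and the bottom of the second — consistent with a whole-image 180° rotation.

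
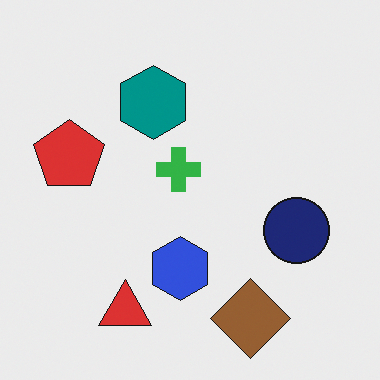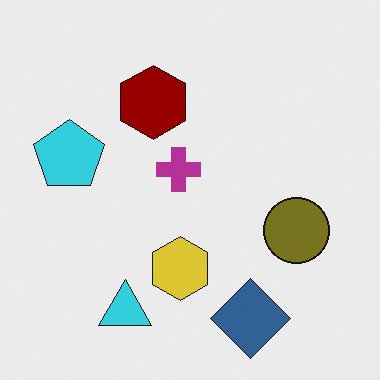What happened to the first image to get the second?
The image was hue-shifted through roughly half the color wheel.

Every shape's color has rotated by the same amount around the hue wheel — a uniform hue shift.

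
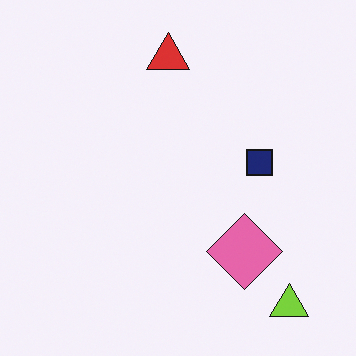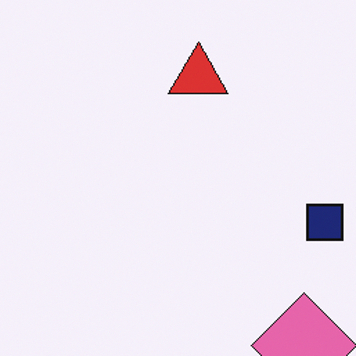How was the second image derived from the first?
The image was cropped slightly and scaled back up.

The visible shapes are larger and the field of view is narrower; shapes near the original edges may be partly or wholly outside the frame — a crop-and-rescale.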